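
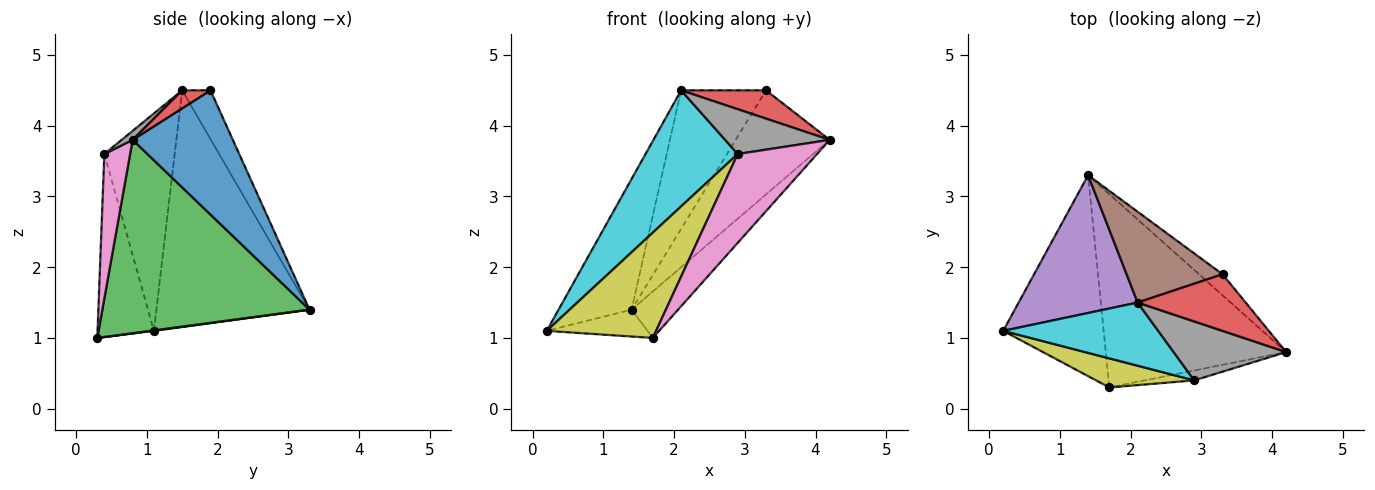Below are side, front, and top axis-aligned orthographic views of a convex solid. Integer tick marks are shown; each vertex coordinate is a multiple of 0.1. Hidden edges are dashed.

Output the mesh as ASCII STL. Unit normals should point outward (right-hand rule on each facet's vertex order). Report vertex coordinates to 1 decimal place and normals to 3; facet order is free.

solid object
 facet normal 0.722 0.678 -0.137
  outer loop
   vertex 3.3 1.9 4.5
   vertex 4.2 0.8 3.8
   vertex 1.4 3.3 1.4
  endloop
 endfacet
 facet normal 0.005 0.133 -0.991
  outer loop
   vertex 1.7 0.3 1.0
   vertex 0.2 1.1 1.1
   vertex 1.4 3.3 1.4
  endloop
 endfacet
 facet normal 0.722 0.162 -0.673
  outer loop
   vertex 1.7 0.3 1.0
   vertex 1.4 3.3 1.4
   vertex 4.2 0.8 3.8
  endloop
 endfacet
 facet normal 0.147 -0.442 0.885
  outer loop
   vertex 2.1 1.5 4.5
   vertex 4.2 0.8 3.8
   vertex 3.3 1.9 4.5
  endloop
 endfacet
 facet normal -0.822 0.392 0.413
  outer loop
   vertex 2.1 1.5 4.5
   vertex 1.4 3.3 1.4
   vertex 0.2 1.1 1.1
  endloop
 endfacet
 facet normal -0.268 0.805 0.528
  outer loop
   vertex 2.1 1.5 4.5
   vertex 3.3 1.9 4.5
   vertex 1.4 3.3 1.4
  endloop
 endfacet
 facet normal 0.307 -0.946 -0.105
  outer loop
   vertex 2.9 0.4 3.6
   vertex 1.7 0.3 1.0
   vertex 4.2 0.8 3.8
  endloop
 endfacet
 facet normal 0.064 -0.604 0.795
  outer loop
   vertex 2.9 0.4 3.6
   vertex 4.2 0.8 3.8
   vertex 2.1 1.5 4.5
  endloop
 endfacet
 facet normal -0.445 -0.863 0.238
  outer loop
   vertex 2.9 0.4 3.6
   vertex 0.2 1.1 1.1
   vertex 1.7 0.3 1.0
  endloop
 endfacet
 facet normal -0.557 -0.730 0.397
  outer loop
   vertex 2.9 0.4 3.6
   vertex 2.1 1.5 4.5
   vertex 0.2 1.1 1.1
  endloop
 endfacet
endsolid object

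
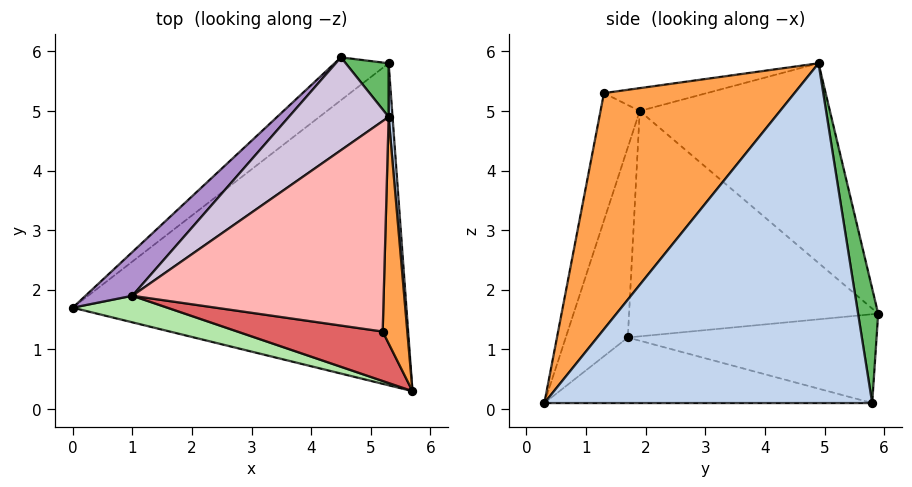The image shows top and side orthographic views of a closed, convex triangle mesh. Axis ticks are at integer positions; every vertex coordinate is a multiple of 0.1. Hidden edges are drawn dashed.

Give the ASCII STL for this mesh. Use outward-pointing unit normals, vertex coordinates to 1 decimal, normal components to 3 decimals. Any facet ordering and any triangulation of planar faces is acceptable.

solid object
 facet normal -0.193 -0.014 -0.981
  outer loop
   vertex 5.3 5.8 0.1
   vertex 5.7 0.3 0.1
   vertex 0.0 1.7 1.2
  endloop
 endfacet
 facet normal 0.997 0.073 0.011
  outer loop
   vertex 5.3 4.9 5.8
   vertex 5.7 0.3 0.1
   vertex 5.3 5.8 0.1
  endloop
 endfacet
 facet normal 0.994 -0.042 0.104
  outer loop
   vertex 5.2 1.3 5.3
   vertex 5.7 0.3 0.1
   vertex 5.3 4.9 5.8
  endloop
 endfacet
 facet normal -0.615 0.694 -0.374
  outer loop
   vertex 4.5 5.9 1.6
   vertex 5.3 5.8 0.1
   vertex 0.0 1.7 1.2
  endloop
 endfacet
 facet normal 0.384 0.912 0.144
  outer loop
   vertex 4.5 5.9 1.6
   vertex 5.3 4.9 5.8
   vertex 5.3 5.8 0.1
  endloop
 endfacet
 facet normal -0.217 -0.970 0.108
  outer loop
   vertex 1.0 1.9 5.0
   vertex 0.0 1.7 1.2
   vertex 5.7 0.3 0.1
  endloop
 endfacet
 facet normal -0.151 -0.973 0.173
  outer loop
   vertex 1.0 1.9 5.0
   vertex 5.7 0.3 0.1
   vertex 5.2 1.3 5.3
  endloop
 endfacet
 facet normal -0.090 -0.135 0.987
  outer loop
   vertex 1.0 1.9 5.0
   vertex 5.2 1.3 5.3
   vertex 5.3 4.9 5.8
  endloop
 endfacet
 facet normal -0.682 0.717 0.142
  outer loop
   vertex 1.0 1.9 5.0
   vertex 4.5 5.9 1.6
   vertex 0.0 1.7 1.2
  endloop
 endfacet
 facet normal -0.583 0.758 0.292
  outer loop
   vertex 1.0 1.9 5.0
   vertex 5.3 4.9 5.8
   vertex 4.5 5.9 1.6
  endloop
 endfacet
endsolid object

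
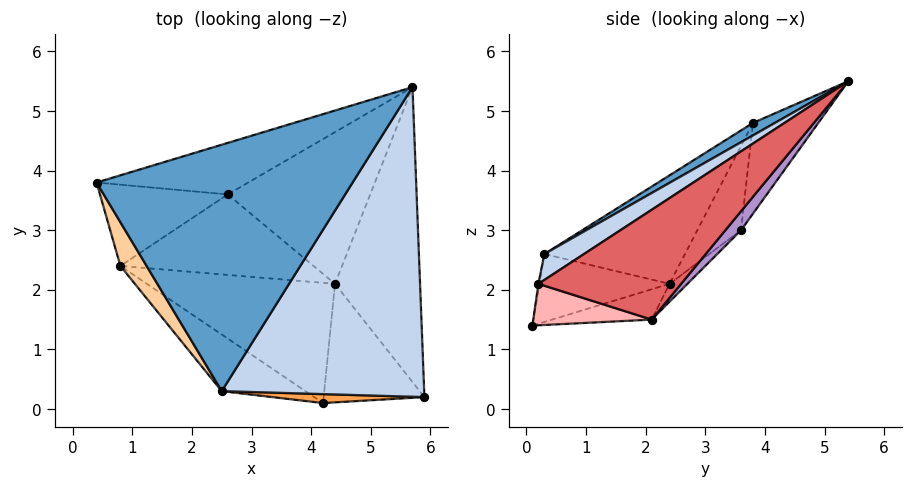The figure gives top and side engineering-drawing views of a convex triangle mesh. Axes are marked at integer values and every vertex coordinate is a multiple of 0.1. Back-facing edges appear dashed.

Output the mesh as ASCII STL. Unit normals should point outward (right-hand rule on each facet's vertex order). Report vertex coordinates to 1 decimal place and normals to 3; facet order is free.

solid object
 facet normal 0.042 -0.514 0.857
  outer loop
   vertex 2.5 0.3 2.6
   vertex 5.7 5.4 5.5
   vertex 0.4 3.8 4.8
  endloop
 endfacet
 facet normal 0.107 -0.541 0.834
  outer loop
   vertex 2.5 0.3 2.6
   vertex 5.9 0.2 2.1
   vertex 5.7 5.4 5.5
  endloop
 endfacet
 facet normal -0.006 -0.988 0.156
  outer loop
   vertex 2.5 0.3 2.6
   vertex 4.2 0.1 1.4
   vertex 5.9 0.2 2.1
  endloop
 endfacet
 facet normal -0.785 -0.590 0.190
  outer loop
   vertex 2.5 0.3 2.6
   vertex 0.4 3.8 4.8
   vertex 0.8 2.4 2.1
  endloop
 endfacet
 facet normal -0.517 -0.571 -0.638
  outer loop
   vertex 2.5 0.3 2.6
   vertex 0.8 2.4 2.1
   vertex 4.2 0.1 1.4
  endloop
 endfacet
 facet normal -0.159 0.065 -0.985
  outer loop
   vertex 4.4 2.1 1.5
   vertex 4.2 0.1 1.4
   vertex 0.8 2.4 2.1
  endloop
 endfacet
 facet normal 0.726 0.396 -0.562
  outer loop
   vertex 4.4 2.1 1.5
   vertex 5.7 5.4 5.5
   vertex 5.9 0.2 2.1
  endloop
 endfacet
 facet normal 0.380 0.008 -0.925
  outer loop
   vertex 4.4 2.1 1.5
   vertex 5.9 0.2 2.1
   vertex 4.2 0.1 1.4
  endloop
 endfacet
 facet normal 0.087 0.754 -0.651
  outer loop
   vertex 2.6 3.6 3.0
   vertex 5.7 5.4 5.5
   vertex 4.4 2.1 1.5
  endloop
 endfacet
 facet normal -0.069 0.663 -0.746
  outer loop
   vertex 2.6 3.6 3.0
   vertex 4.4 2.1 1.5
   vertex 0.8 2.4 2.1
  endloop
 endfacet
 facet normal -0.223 0.901 -0.372
  outer loop
   vertex 2.6 3.6 3.0
   vertex 0.4 3.8 4.8
   vertex 5.7 5.4 5.5
  endloop
 endfacet
 facet normal -0.312 0.824 -0.473
  outer loop
   vertex 2.6 3.6 3.0
   vertex 0.8 2.4 2.1
   vertex 0.4 3.8 4.8
  endloop
 endfacet
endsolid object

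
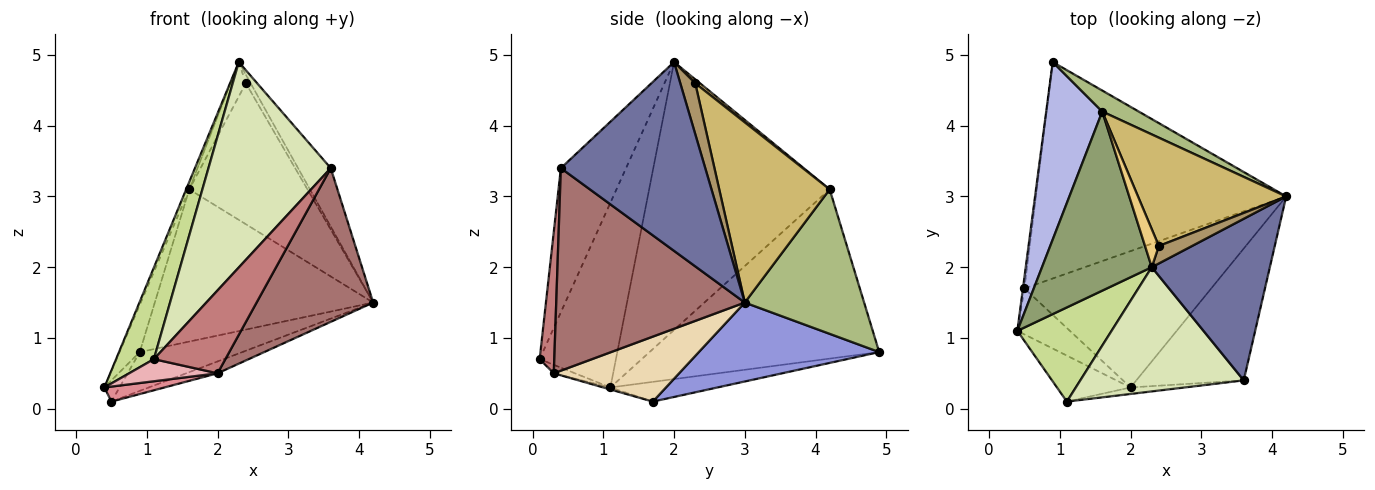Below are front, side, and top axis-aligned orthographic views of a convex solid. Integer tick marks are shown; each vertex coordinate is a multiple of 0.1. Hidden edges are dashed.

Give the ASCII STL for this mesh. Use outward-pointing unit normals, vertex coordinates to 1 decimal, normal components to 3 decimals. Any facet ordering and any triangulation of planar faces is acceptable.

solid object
 facet normal 0.833 0.188 0.521
  outer loop
   vertex 3.6 0.4 3.4
   vertex 4.2 3.0 1.5
   vertex 2.3 2.0 4.9
  endloop
 endfacet
 facet normal -0.987 0.140 -0.075
  outer loop
   vertex 0.5 1.7 0.1
   vertex 0.4 1.1 0.3
   vertex 0.9 4.9 0.8
  endloop
 endfacet
 facet normal 0.296 0.169 -0.940
  outer loop
   vertex 0.5 1.7 0.1
   vertex 0.9 4.9 0.8
   vertex 4.2 3.0 1.5
  endloop
 endfacet
 facet normal -0.946 0.083 0.313
  outer loop
   vertex 1.6 4.2 3.1
   vertex 0.9 4.9 0.8
   vertex 0.4 1.1 0.3
  endloop
 endfacet
 facet normal -0.925 0.016 0.379
  outer loop
   vertex 1.6 4.2 3.1
   vertex 0.4 1.1 0.3
   vertex 2.3 2.0 4.9
  endloop
 endfacet
 facet normal 0.476 0.871 0.120
  outer loop
   vertex 1.6 4.2 3.1
   vertex 4.2 3.0 1.5
   vertex 0.9 4.9 0.8
  endloop
 endfacet
 facet normal -0.815 -0.404 0.416
  outer loop
   vertex 1.1 0.1 0.7
   vertex 2.3 2.0 4.9
   vertex 0.4 1.1 0.3
  endloop
 endfacet
 facet normal -0.415 -0.779 0.471
  outer loop
   vertex 1.1 0.1 0.7
   vertex 3.6 0.4 3.4
   vertex 2.3 2.0 4.9
  endloop
 endfacet
 facet normal 0.809 0.258 0.528
  outer loop
   vertex 2.4 2.3 4.6
   vertex 2.3 2.0 4.9
   vertex 4.2 3.0 1.5
  endloop
 endfacet
 facet normal 0.595 0.637 0.490
  outer loop
   vertex 2.4 2.3 4.6
   vertex 4.2 3.0 1.5
   vertex 1.6 4.2 3.1
  endloop
 endfacet
 facet normal 0.202 0.658 0.725
  outer loop
   vertex 2.4 2.3 4.6
   vertex 1.6 4.2 3.1
   vertex 2.3 2.0 4.9
  endloop
 endfacet
 facet normal 0.327 0.082 -0.941
  outer loop
   vertex 2.0 0.3 0.5
   vertex 0.5 1.7 0.1
   vertex 4.2 3.0 1.5
  endloop
 endfacet
 facet normal 0.775 -0.479 -0.411
  outer loop
   vertex 2.0 0.3 0.5
   vertex 4.2 3.0 1.5
   vertex 3.6 0.4 3.4
  endloop
 endfacet
 facet normal 0.200 -0.977 -0.077
  outer loop
   vertex 2.0 0.3 0.5
   vertex 3.6 0.4 3.4
   vertex 1.1 0.1 0.7
  endloop
 endfacet
 facet normal -0.037 -0.311 -0.950
  outer loop
   vertex 2.0 0.3 0.5
   vertex 0.4 1.1 0.3
   vertex 0.5 1.7 0.1
  endloop
 endfacet
 facet normal -0.103 -0.431 -0.896
  outer loop
   vertex 2.0 0.3 0.5
   vertex 1.1 0.1 0.7
   vertex 0.4 1.1 0.3
  endloop
 endfacet
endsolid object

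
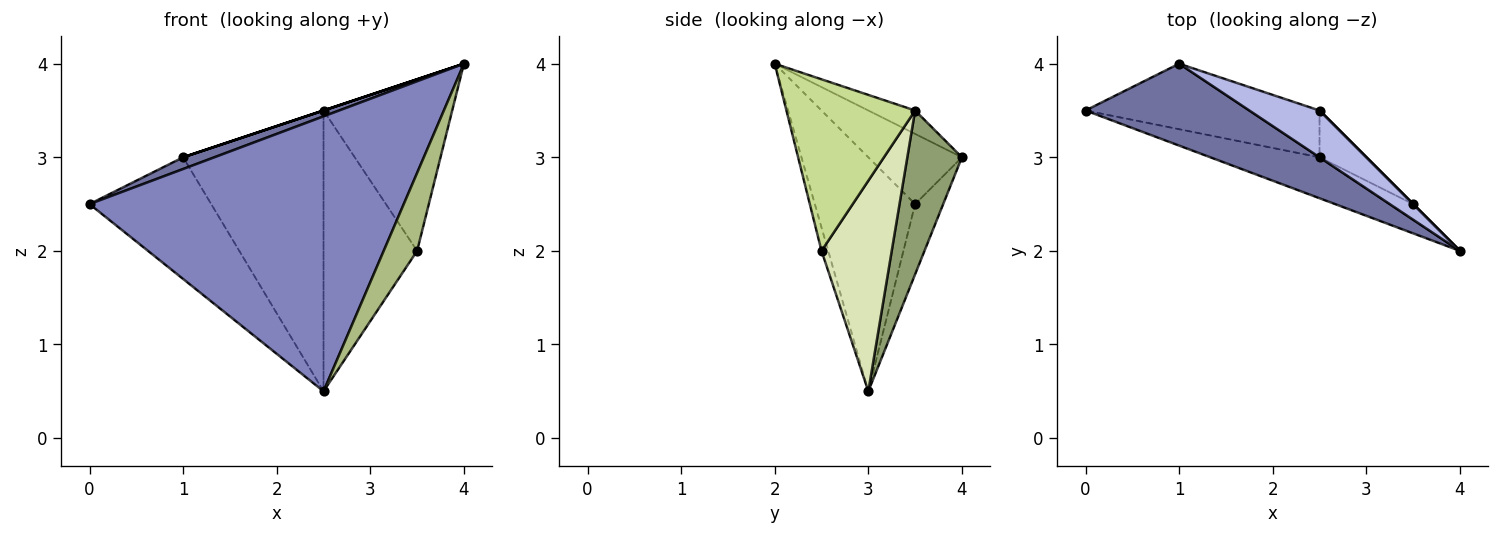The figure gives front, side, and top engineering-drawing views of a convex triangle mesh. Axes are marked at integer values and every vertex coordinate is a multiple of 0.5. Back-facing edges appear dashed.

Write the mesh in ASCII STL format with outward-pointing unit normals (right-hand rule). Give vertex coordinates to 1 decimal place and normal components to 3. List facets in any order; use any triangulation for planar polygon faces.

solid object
 facet normal -0.391 -0.130 0.911
  outer loop
   vertex 1.0 4.0 3.0
   vertex 0.0 3.5 2.5
   vertex 4.0 2.0 4.0
  endloop
 endfacet
 facet normal -0.301 -0.943 -0.140
  outer loop
   vertex 2.5 3.0 0.5
   vertex 4.0 2.0 4.0
   vertex 0.0 3.5 2.5
  endloop
 endfacet
 facet normal -0.199 0.863 -0.465
  outer loop
   vertex 2.5 3.0 0.5
   vertex 0.0 3.5 2.5
   vertex 1.0 4.0 3.0
  endloop
 endfacet
 facet normal -0.316 0.000 0.949
  outer loop
   vertex 2.5 3.5 3.5
   vertex 1.0 4.0 3.0
   vertex 4.0 2.0 4.0
  endloop
 endfacet
 facet normal 0.358 0.921 -0.153
  outer loop
   vertex 2.5 3.5 3.5
   vertex 2.5 3.0 0.5
   vertex 1.0 4.0 3.0
  endloop
 endfacet
 facet normal -0.192 -0.962 -0.192
  outer loop
   vertex 3.5 2.5 2.0
   vertex 4.0 2.0 4.0
   vertex 2.5 3.0 0.5
  endloop
 endfacet
 facet normal 0.707 0.707 0.000
  outer loop
   vertex 3.5 2.5 2.0
   vertex 2.5 3.5 3.5
   vertex 4.0 2.0 4.0
  endloop
 endfacet
 facet normal 0.595 0.793 -0.132
  outer loop
   vertex 3.5 2.5 2.0
   vertex 2.5 3.0 0.5
   vertex 2.5 3.5 3.5
  endloop
 endfacet
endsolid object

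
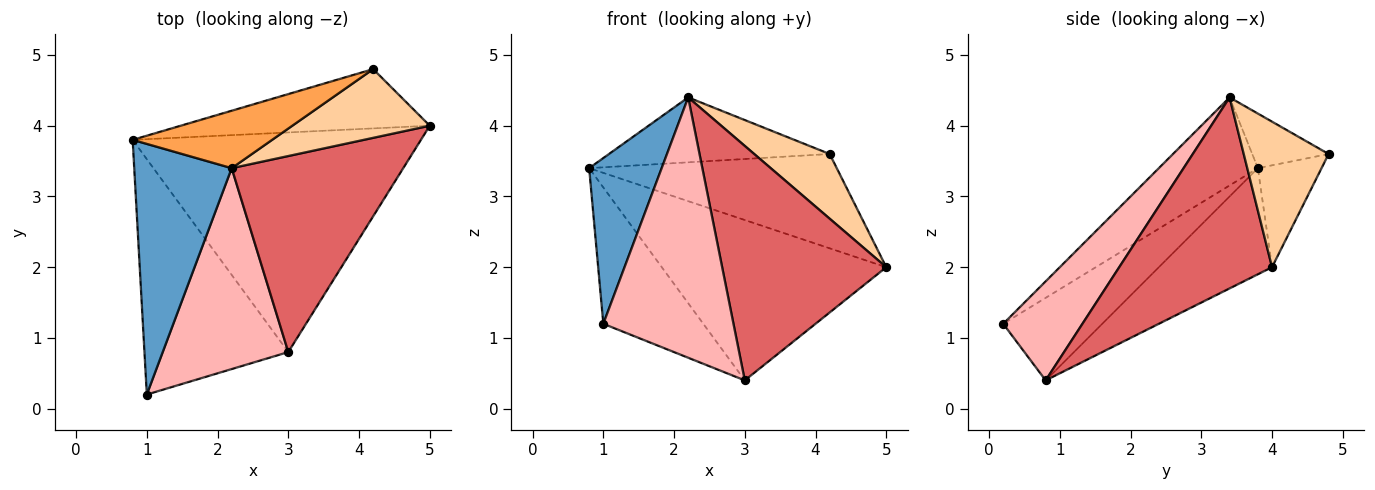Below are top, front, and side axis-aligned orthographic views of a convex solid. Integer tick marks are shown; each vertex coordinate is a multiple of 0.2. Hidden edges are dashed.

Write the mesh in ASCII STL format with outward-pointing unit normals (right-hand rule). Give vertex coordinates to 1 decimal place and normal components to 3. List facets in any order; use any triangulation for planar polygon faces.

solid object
 facet normal -0.602 -0.441 0.666
  outer loop
   vertex 2.2 3.4 4.4
   vertex 0.8 3.8 3.4
   vertex 1.0 0.2 1.2
  endloop
 endfacet
 facet normal -0.213 0.827 -0.520
  outer loop
   vertex 4.2 4.8 3.6
   vertex 5.0 4.0 2.0
   vertex 0.8 3.8 3.4
  endloop
 endfacet
 facet normal -0.251 0.725 0.641
  outer loop
   vertex 4.2 4.8 3.6
   vertex 0.8 3.8 3.4
   vertex 2.2 3.4 4.4
  endloop
 endfacet
 facet normal 0.611 -0.543 0.577
  outer loop
   vertex 4.2 4.8 3.6
   vertex 2.2 3.4 4.4
   vertex 5.0 4.0 2.0
  endloop
 endfacet
 facet normal -0.285 0.565 -0.774
  outer loop
   vertex 3.0 0.8 0.4
   vertex 0.8 3.8 3.4
   vertex 5.0 4.0 2.0
  endloop
 endfacet
 facet normal -0.445 0.449 -0.775
  outer loop
   vertex 3.0 0.8 0.4
   vertex 1.0 0.2 1.2
   vertex 0.8 3.8 3.4
  endloop
 endfacet
 facet normal 0.581 -0.624 0.522
  outer loop
   vertex 3.0 0.8 0.4
   vertex 5.0 4.0 2.0
   vertex 2.2 3.4 4.4
  endloop
 endfacet
 facet normal 0.434 -0.713 0.550
  outer loop
   vertex 3.0 0.8 0.4
   vertex 2.2 3.4 4.4
   vertex 1.0 0.2 1.2
  endloop
 endfacet
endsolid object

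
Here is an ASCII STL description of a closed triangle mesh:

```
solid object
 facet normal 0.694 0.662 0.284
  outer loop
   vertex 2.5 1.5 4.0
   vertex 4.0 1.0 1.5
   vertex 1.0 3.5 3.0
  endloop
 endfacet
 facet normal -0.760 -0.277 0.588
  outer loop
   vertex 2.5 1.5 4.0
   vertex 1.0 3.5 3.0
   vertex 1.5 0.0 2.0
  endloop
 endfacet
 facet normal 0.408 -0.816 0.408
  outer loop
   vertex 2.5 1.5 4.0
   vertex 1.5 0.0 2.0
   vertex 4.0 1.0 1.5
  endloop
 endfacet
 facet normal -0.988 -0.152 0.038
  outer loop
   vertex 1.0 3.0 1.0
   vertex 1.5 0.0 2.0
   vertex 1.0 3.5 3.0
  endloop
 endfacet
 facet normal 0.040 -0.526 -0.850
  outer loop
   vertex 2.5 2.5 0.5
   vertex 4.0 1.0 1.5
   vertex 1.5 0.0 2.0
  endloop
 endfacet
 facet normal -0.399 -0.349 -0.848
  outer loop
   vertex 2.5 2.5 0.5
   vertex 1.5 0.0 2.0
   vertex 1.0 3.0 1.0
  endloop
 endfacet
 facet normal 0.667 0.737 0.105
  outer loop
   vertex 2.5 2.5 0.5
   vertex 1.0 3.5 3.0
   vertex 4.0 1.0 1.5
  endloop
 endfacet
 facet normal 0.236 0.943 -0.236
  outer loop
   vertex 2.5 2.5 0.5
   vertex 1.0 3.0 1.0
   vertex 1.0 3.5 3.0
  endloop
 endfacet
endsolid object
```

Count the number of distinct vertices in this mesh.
6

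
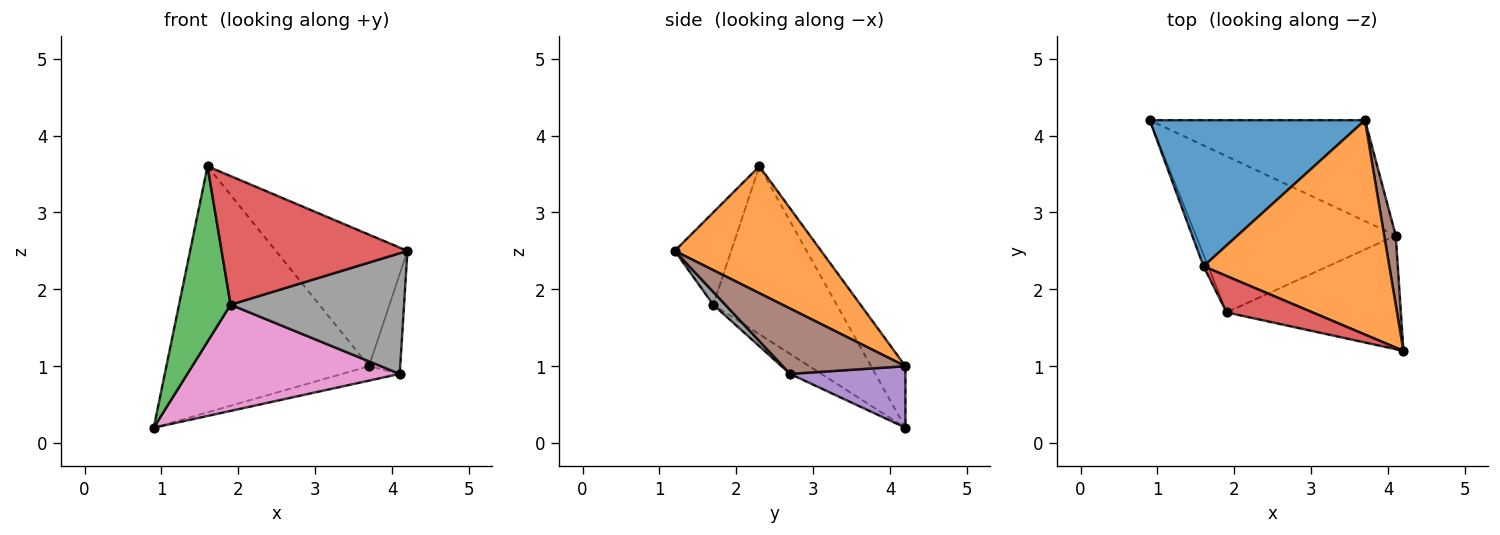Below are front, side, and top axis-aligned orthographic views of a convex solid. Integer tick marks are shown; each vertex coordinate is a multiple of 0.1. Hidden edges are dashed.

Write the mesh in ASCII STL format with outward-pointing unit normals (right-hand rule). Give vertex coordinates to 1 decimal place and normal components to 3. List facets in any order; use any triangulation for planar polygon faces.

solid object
 facet normal -0.144 0.851 0.505
  outer loop
   vertex 1.6 2.3 3.6
   vertex 3.7 4.2 1.0
   vertex 0.9 4.2 0.2
  endloop
 endfacet
 facet normal 0.503 0.452 0.737
  outer loop
   vertex 1.6 2.3 3.6
   vertex 4.2 1.2 2.5
   vertex 3.7 4.2 1.0
  endloop
 endfacet
 facet normal -0.922 -0.385 -0.025
  outer loop
   vertex 1.9 1.7 1.8
   vertex 1.6 2.3 3.6
   vertex 0.9 4.2 0.2
  endloop
 endfacet
 facet normal -0.280 -0.924 0.261
  outer loop
   vertex 1.9 1.7 1.8
   vertex 4.2 1.2 2.5
   vertex 1.6 2.3 3.6
  endloop
 endfacet
 facet normal 0.272 0.136 -0.953
  outer loop
   vertex 4.1 2.7 0.9
   vertex 0.9 4.2 0.2
   vertex 3.7 4.2 1.0
  endloop
 endfacet
 facet normal 0.955 0.243 0.169
  outer loop
   vertex 4.1 2.7 0.9
   vertex 3.7 4.2 1.0
   vertex 4.2 1.2 2.5
  endloop
 endfacet
 facet normal -0.082 -0.560 -0.824
  outer loop
   vertex 4.1 2.7 0.9
   vertex 1.9 1.7 1.8
   vertex 0.9 4.2 0.2
  endloop
 endfacet
 facet normal 0.050 -0.727 -0.685
  outer loop
   vertex 4.1 2.7 0.9
   vertex 4.2 1.2 2.5
   vertex 1.9 1.7 1.8
  endloop
 endfacet
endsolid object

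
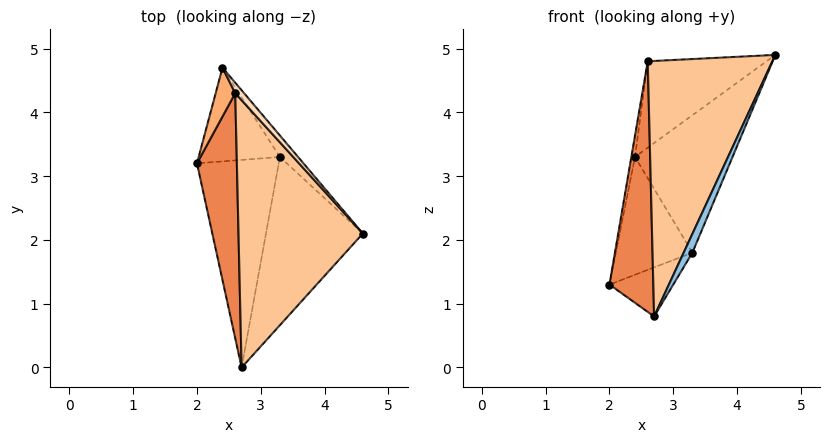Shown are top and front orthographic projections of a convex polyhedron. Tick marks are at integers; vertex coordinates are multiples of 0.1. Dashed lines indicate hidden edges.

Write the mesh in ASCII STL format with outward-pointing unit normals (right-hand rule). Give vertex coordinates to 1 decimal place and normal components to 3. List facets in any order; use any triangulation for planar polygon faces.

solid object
 facet normal 0.336 0.217 -0.917
  outer loop
   vertex 3.3 3.3 1.8
   vertex 2.7 0.0 0.8
   vertex 2.0 3.2 1.3
  endloop
 endfacet
 facet normal 0.915 -0.045 -0.401
  outer loop
   vertex 3.3 3.3 1.8
   vertex 4.6 2.1 4.9
   vertex 2.7 0.0 0.8
  endloop
 endfacet
 facet normal 0.176 0.770 -0.613
  outer loop
   vertex 3.3 3.3 1.8
   vertex 2.0 3.2 1.3
   vertex 2.4 4.7 3.3
  endloop
 endfacet
 facet normal 0.788 0.608 -0.095
  outer loop
   vertex 3.3 3.3 1.8
   vertex 2.4 4.7 3.3
   vertex 4.6 2.1 4.9
  endloop
 endfacet
 facet normal -0.941 -0.243 0.238
  outer loop
   vertex 2.6 4.3 4.8
   vertex 2.0 3.2 1.3
   vertex 2.7 0.0 0.8
  endloop
 endfacet
 facet normal -0.987 0.065 0.149
  outer loop
   vertex 2.6 4.3 4.8
   vertex 2.4 4.7 3.3
   vertex 2.0 3.2 1.3
  endloop
 endfacet
 facet normal -0.623 -0.541 0.566
  outer loop
   vertex 2.6 4.3 4.8
   vertex 2.7 0.0 0.8
   vertex 4.6 2.1 4.9
  endloop
 endfacet
 facet normal 0.736 0.672 0.081
  outer loop
   vertex 2.6 4.3 4.8
   vertex 4.6 2.1 4.9
   vertex 2.4 4.7 3.3
  endloop
 endfacet
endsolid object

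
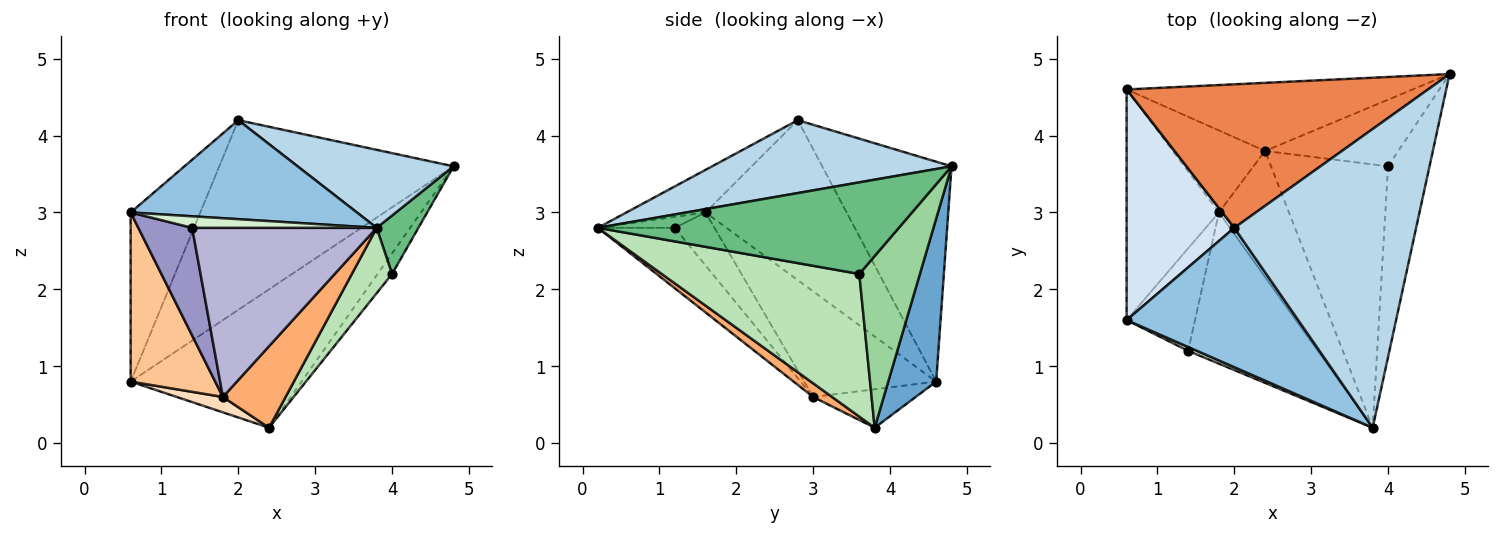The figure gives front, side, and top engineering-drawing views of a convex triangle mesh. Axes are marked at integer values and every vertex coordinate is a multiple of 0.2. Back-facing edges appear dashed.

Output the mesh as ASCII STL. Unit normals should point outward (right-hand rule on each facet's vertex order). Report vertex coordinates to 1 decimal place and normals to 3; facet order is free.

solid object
 facet normal 0.244 0.870 -0.428
  outer loop
   vertex 0.6 4.6 0.8
   vertex 4.8 4.8 3.6
   vertex 2.4 3.8 0.2
  endloop
 endfacet
 facet normal -0.198 -0.568 0.799
  outer loop
   vertex 2.0 2.8 4.2
   vertex 0.6 1.6 3.0
   vertex 3.8 0.2 2.8
  endloop
 endfacet
 facet normal 0.362 -0.235 0.902
  outer loop
   vertex 2.0 2.8 4.2
   vertex 3.8 0.2 2.8
   vertex 4.8 4.8 3.6
  endloop
 endfacet
 facet normal -0.768 0.379 0.517
  outer loop
   vertex 2.0 2.8 4.2
   vertex 0.6 4.6 0.8
   vertex 0.6 1.6 3.0
  endloop
 endfacet
 facet normal -0.403 0.730 0.552
  outer loop
   vertex 2.0 2.8 4.2
   vertex 4.8 4.8 3.6
   vertex 0.6 4.6 0.8
  endloop
 endfacet
 facet normal 0.162 -0.536 -0.829
  outer loop
   vertex 1.8 3.0 0.6
   vertex 2.4 3.8 0.2
   vertex 3.8 0.2 2.8
  endloop
 endfacet
 facet normal -0.678 -0.435 -0.593
  outer loop
   vertex 1.8 3.0 0.6
   vertex 0.6 1.6 3.0
   vertex 0.6 4.6 0.8
  endloop
 endfacet
 facet normal -0.379 -0.171 -0.910
  outer loop
   vertex 1.8 3.0 0.6
   vertex 0.6 4.6 0.8
   vertex 2.4 3.8 0.2
  endloop
 endfacet
 facet normal 0.904 -0.125 -0.409
  outer loop
   vertex 4.0 3.6 2.2
   vertex 4.8 4.8 3.6
   vertex 3.8 0.2 2.8
  endloop
 endfacet
 facet normal 0.776 0.185 -0.602
  outer loop
   vertex 4.0 3.6 2.2
   vertex 2.4 3.8 0.2
   vertex 4.8 4.8 3.6
  endloop
 endfacet
 facet normal 0.764 -0.155 -0.627
  outer loop
   vertex 4.0 3.6 2.2
   vertex 3.8 0.2 2.8
   vertex 2.4 3.8 0.2
  endloop
 endfacet
 facet normal -0.368 -0.882 0.294
  outer loop
   vertex 1.4 1.2 2.8
   vertex 3.8 0.2 2.8
   vertex 0.6 1.6 3.0
  endloop
 endfacet
 facet normal -0.471 -0.639 -0.608
  outer loop
   vertex 1.4 1.2 2.8
   vertex 0.6 1.6 3.0
   vertex 1.8 3.0 0.6
  endloop
 endfacet
 facet normal -0.297 -0.712 -0.636
  outer loop
   vertex 1.4 1.2 2.8
   vertex 1.8 3.0 0.6
   vertex 3.8 0.2 2.8
  endloop
 endfacet
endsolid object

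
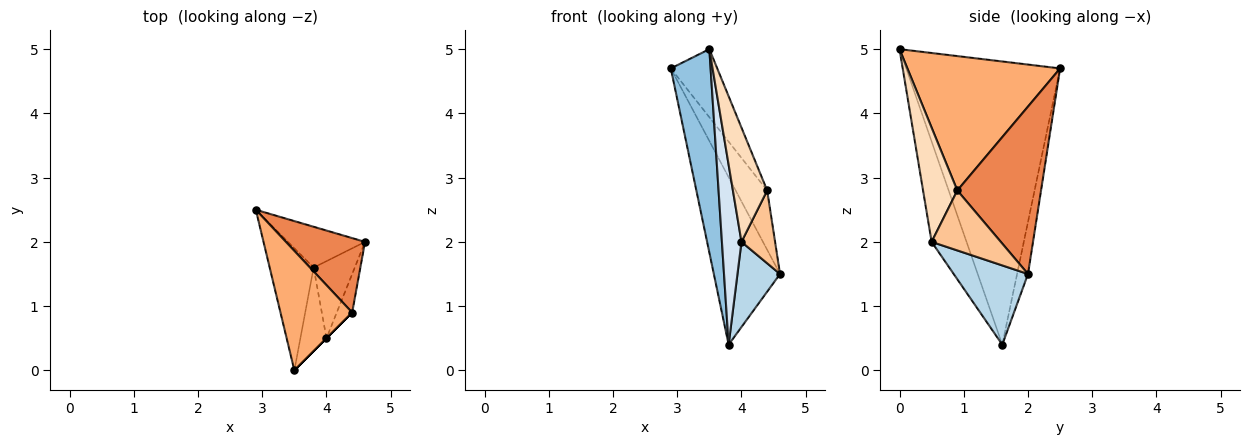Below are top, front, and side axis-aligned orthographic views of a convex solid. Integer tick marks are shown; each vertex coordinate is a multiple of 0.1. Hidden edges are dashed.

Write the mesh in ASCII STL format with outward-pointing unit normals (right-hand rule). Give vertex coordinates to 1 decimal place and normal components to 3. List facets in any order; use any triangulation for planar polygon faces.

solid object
 facet normal -0.158 0.959 -0.234
  outer loop
   vertex 3.8 1.6 0.4
   vertex 2.9 2.5 4.7
   vertex 4.6 2.0 1.5
  endloop
 endfacet
 facet normal -0.957 -0.248 -0.149
  outer loop
   vertex 3.8 1.6 0.4
   vertex 3.5 0.0 5.0
   vertex 2.9 2.5 4.7
  endloop
 endfacet
 facet normal 0.791 -0.453 -0.411
  outer loop
   vertex 4.0 0.5 2.0
   vertex 3.8 1.6 0.4
   vertex 4.6 2.0 1.5
  endloop
 endfacet
 facet normal -0.851 -0.476 -0.221
  outer loop
   vertex 4.0 0.5 2.0
   vertex 3.5 0.0 5.0
   vertex 3.8 1.6 0.4
  endloop
 endfacet
 facet normal 0.856 0.322 0.404
  outer loop
   vertex 4.4 0.9 2.8
   vertex 4.6 2.0 1.5
   vertex 2.9 2.5 4.7
  endloop
 endfacet
 facet normal 0.852 0.259 0.455
  outer loop
   vertex 4.4 0.9 2.8
   vertex 2.9 2.5 4.7
   vertex 3.5 0.0 5.0
  endloop
 endfacet
 facet normal 0.876 -0.426 -0.225
  outer loop
   vertex 4.4 0.9 2.8
   vertex 4.0 0.5 2.0
   vertex 4.6 2.0 1.5
  endloop
 endfacet
 facet normal 0.707 -0.707 0.000
  outer loop
   vertex 4.4 0.9 2.8
   vertex 3.5 0.0 5.0
   vertex 4.0 0.5 2.0
  endloop
 endfacet
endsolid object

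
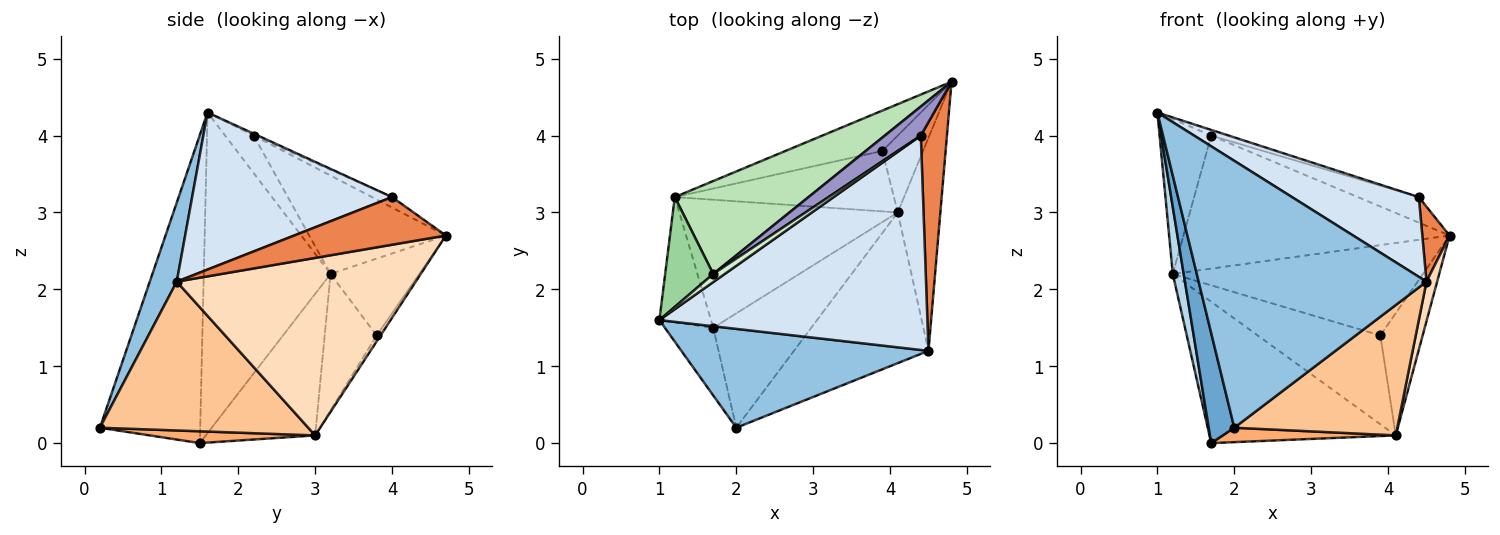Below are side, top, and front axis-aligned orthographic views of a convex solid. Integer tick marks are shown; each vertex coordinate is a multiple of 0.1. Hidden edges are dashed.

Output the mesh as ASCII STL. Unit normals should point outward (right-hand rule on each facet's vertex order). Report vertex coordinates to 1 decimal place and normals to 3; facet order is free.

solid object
 facet normal -0.958 -0.244 -0.150
  outer loop
   vertex 1.7 1.5 0.0
   vertex 2.0 0.2 0.2
   vertex 1.0 1.6 4.3
  endloop
 endfacet
 facet normal 0.110 -0.932 0.345
  outer loop
   vertex 4.5 1.2 2.1
   vertex 1.0 1.6 4.3
   vertex 2.0 0.2 0.2
  endloop
 endfacet
 facet normal -0.984 -0.085 -0.158
  outer loop
   vertex 1.2 3.2 2.2
   vertex 1.7 1.5 0.0
   vertex 1.0 1.6 4.3
  endloop
 endfacet
 facet normal 0.481 -0.306 0.821
  outer loop
   vertex 4.4 4.0 3.2
   vertex 1.0 1.6 4.3
   vertex 4.5 1.2 2.1
  endloop
 endfacet
 facet normal 0.866 -0.156 0.475
  outer loop
   vertex 4.4 4.0 3.2
   vertex 4.5 1.2 2.1
   vertex 4.8 4.7 2.7
  endloop
 endfacet
 facet normal 0.119 -0.124 -0.985
  outer loop
   vertex 4.1 3.0 0.1
   vertex 2.0 0.2 0.2
   vertex 1.7 1.5 0.0
  endloop
 endfacet
 facet normal 0.642 -0.502 -0.580
  outer loop
   vertex 4.1 3.0 0.1
   vertex 4.5 1.2 2.1
   vertex 2.0 0.2 0.2
  endloop
 endfacet
 facet normal 0.971 -0.043 -0.233
  outer loop
   vertex 4.1 3.0 0.1
   vertex 4.8 4.7 2.7
   vertex 4.5 1.2 2.1
  endloop
 endfacet
 facet normal -0.399 0.679 -0.616
  outer loop
   vertex 4.1 3.0 0.1
   vertex 1.7 1.5 0.0
   vertex 1.2 3.2 2.2
  endloop
 endfacet
 facet normal -0.411 0.743 0.527
  outer loop
   vertex 1.7 2.2 4.0
   vertex 1.2 3.2 2.2
   vertex 1.0 1.6 4.3
  endloop
 endfacet
 facet normal -0.388 0.756 0.528
  outer loop
   vertex 1.7 2.2 4.0
   vertex 4.8 4.7 2.7
   vertex 1.2 3.2 2.2
  endloop
 endfacet
 facet normal -0.136 0.565 0.814
  outer loop
   vertex 1.7 2.2 4.0
   vertex 1.0 1.6 4.3
   vertex 4.4 4.0 3.2
  endloop
 endfacet
 facet normal -0.213 0.646 0.733
  outer loop
   vertex 1.7 2.2 4.0
   vertex 4.4 4.0 3.2
   vertex 4.8 4.7 2.7
  endloop
 endfacet
 facet normal -0.308 0.869 -0.388
  outer loop
   vertex 3.9 3.8 1.4
   vertex 1.2 3.2 2.2
   vertex 4.8 4.7 2.7
  endloop
 endfacet
 facet normal -0.077 0.844 -0.531
  outer loop
   vertex 3.9 3.8 1.4
   vertex 4.8 4.7 2.7
   vertex 4.1 3.0 0.1
  endloop
 endfacet
 facet normal -0.331 0.780 -0.531
  outer loop
   vertex 3.9 3.8 1.4
   vertex 4.1 3.0 0.1
   vertex 1.2 3.2 2.2
  endloop
 endfacet
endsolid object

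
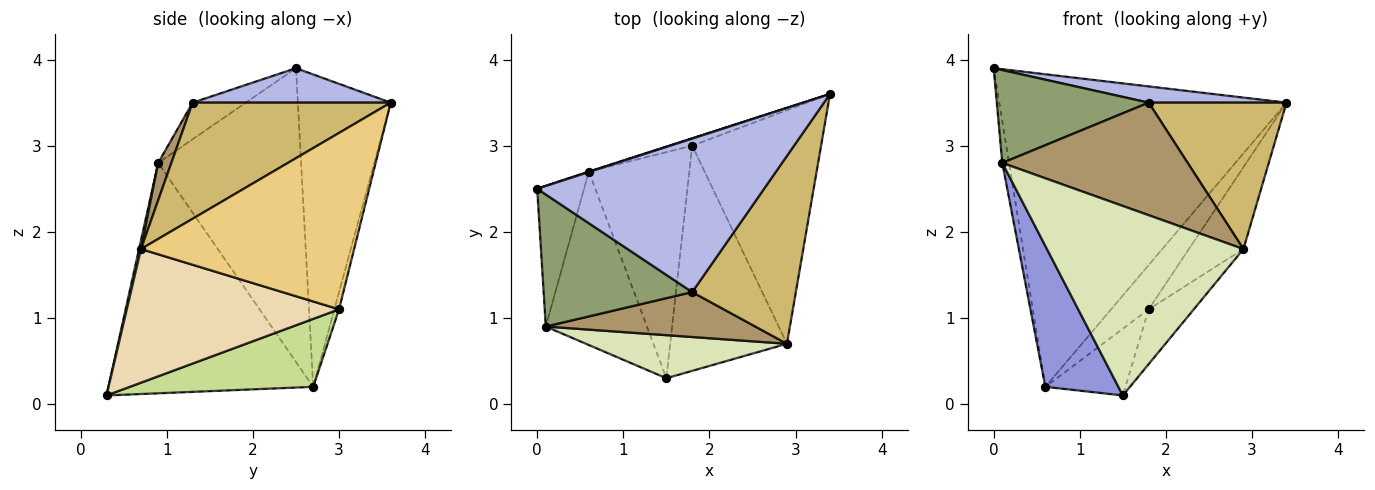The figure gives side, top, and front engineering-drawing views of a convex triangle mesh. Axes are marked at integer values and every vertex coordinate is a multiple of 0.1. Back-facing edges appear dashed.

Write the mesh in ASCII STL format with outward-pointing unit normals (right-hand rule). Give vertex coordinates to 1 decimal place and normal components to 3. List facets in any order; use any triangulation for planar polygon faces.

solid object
 facet normal -0.308 0.951 0.002
  outer loop
   vertex 0.6 2.7 0.2
   vertex 0.0 2.5 3.9
   vertex 3.4 3.6 3.5
  endloop
 endfacet
 facet normal -0.986 0.047 -0.157
  outer loop
   vertex 0.6 2.7 0.2
   vertex 0.1 0.9 2.8
   vertex 0.0 2.5 3.9
  endloop
 endfacet
 facet normal -0.870 -0.310 -0.382
  outer loop
   vertex 0.6 2.7 0.2
   vertex 1.5 0.3 0.1
   vertex 0.1 0.9 2.8
  endloop
 endfacet
 facet normal 0.149 -0.104 0.983
  outer loop
   vertex 1.8 1.3 3.5
   vertex 3.4 3.6 3.5
   vertex 0.0 2.5 3.9
  endloop
 endfacet
 facet normal -0.198 -0.564 0.802
  outer loop
   vertex 1.8 1.3 3.5
   vertex 0.0 2.5 3.9
   vertex 0.1 0.9 2.8
  endloop
 endfacet
 facet normal -0.122 0.979 -0.163
  outer loop
   vertex 1.8 3.0 1.1
   vertex 0.6 2.7 0.2
   vertex 3.4 3.6 3.5
  endloop
 endfacet
 facet normal 0.544 0.238 -0.805
  outer loop
   vertex 1.8 3.0 1.1
   vertex 1.5 0.3 0.1
   vertex 0.6 2.7 0.2
  endloop
 endfacet
 facet normal 0.009 -0.975 0.222
  outer loop
   vertex 2.9 0.7 1.8
   vertex 0.1 0.9 2.8
   vertex 1.5 0.3 0.1
  endloop
 endfacet
 facet normal 0.066 -0.927 0.370
  outer loop
   vertex 2.9 0.7 1.8
   vertex 1.8 1.3 3.5
   vertex 0.1 0.9 2.8
  endloop
 endfacet
 facet normal 0.662 -0.461 0.591
  outer loop
   vertex 2.9 0.7 1.8
   vertex 3.4 3.6 3.5
   vertex 1.8 1.3 3.5
  endloop
 endfacet
 facet normal 0.791 0.202 -0.578
  outer loop
   vertex 2.9 0.7 1.8
   vertex 1.8 3.0 1.1
   vertex 3.4 3.6 3.5
  endloop
 endfacet
 facet normal 0.744 0.158 -0.650
  outer loop
   vertex 2.9 0.7 1.8
   vertex 1.5 0.3 0.1
   vertex 1.8 3.0 1.1
  endloop
 endfacet
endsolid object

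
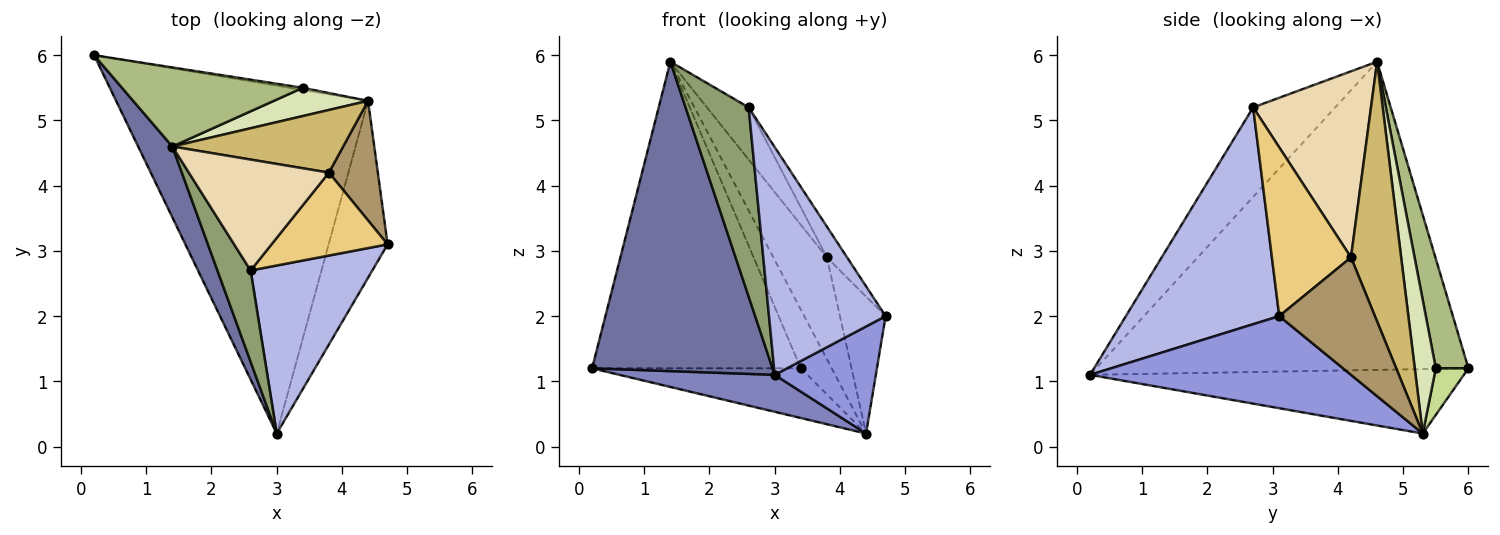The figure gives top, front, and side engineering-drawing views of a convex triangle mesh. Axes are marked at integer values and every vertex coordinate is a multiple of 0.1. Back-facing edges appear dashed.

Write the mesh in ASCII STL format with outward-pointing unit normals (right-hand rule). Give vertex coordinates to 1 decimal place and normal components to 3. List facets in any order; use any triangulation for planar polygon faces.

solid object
 facet normal -0.895 -0.434 0.099
  outer loop
   vertex 1.4 4.6 5.9
   vertex 0.2 6.0 1.2
   vertex 3.0 0.2 1.1
  endloop
 endfacet
 facet normal -0.247 -0.102 -0.964
  outer loop
   vertex 4.4 5.3 0.2
   vertex 3.0 0.2 1.1
   vertex 0.2 6.0 1.2
  endloop
 endfacet
 facet normal 0.801 -0.310 -0.513
  outer loop
   vertex 4.4 5.3 0.2
   vertex 4.7 3.1 2.0
   vertex 3.0 0.2 1.1
  endloop
 endfacet
 facet normal 0.727 -0.553 0.408
  outer loop
   vertex 2.6 2.7 5.2
   vertex 3.0 0.2 1.1
   vertex 4.7 3.1 2.0
  endloop
 endfacet
 facet normal -0.761 -0.584 0.282
  outer loop
   vertex 2.6 2.7 5.2
   vertex 1.4 4.6 5.9
   vertex 3.0 0.2 1.1
  endloop
 endfacet
 facet normal 0.150 0.957 0.247
  outer loop
   vertex 3.4 5.5 1.2
   vertex 0.2 6.0 1.2
   vertex 1.4 4.6 5.9
  endloop
 endfacet
 facet normal 0.154 0.987 -0.043
  outer loop
   vertex 3.4 5.5 1.2
   vertex 4.4 5.3 0.2
   vertex 0.2 6.0 1.2
  endloop
 endfacet
 facet normal 0.523 0.768 0.370
  outer loop
   vertex 3.4 5.5 1.2
   vertex 1.4 4.6 5.9
   vertex 4.4 5.3 0.2
  endloop
 endfacet
 facet normal 0.845 0.403 0.352
  outer loop
   vertex 3.8 4.2 2.9
   vertex 4.7 3.1 2.0
   vertex 4.4 5.3 0.2
  endloop
 endfacet
 facet normal 0.623 0.666 0.410
  outer loop
   vertex 3.8 4.2 2.9
   vertex 4.4 5.3 0.2
   vertex 1.4 4.6 5.9
  endloop
 endfacet
 facet normal 0.806 0.206 0.555
  outer loop
   vertex 3.8 4.2 2.9
   vertex 2.6 2.7 5.2
   vertex 4.7 3.1 2.0
  endloop
 endfacet
 facet normal 0.769 0.272 0.579
  outer loop
   vertex 3.8 4.2 2.9
   vertex 1.4 4.6 5.9
   vertex 2.6 2.7 5.2
  endloop
 endfacet
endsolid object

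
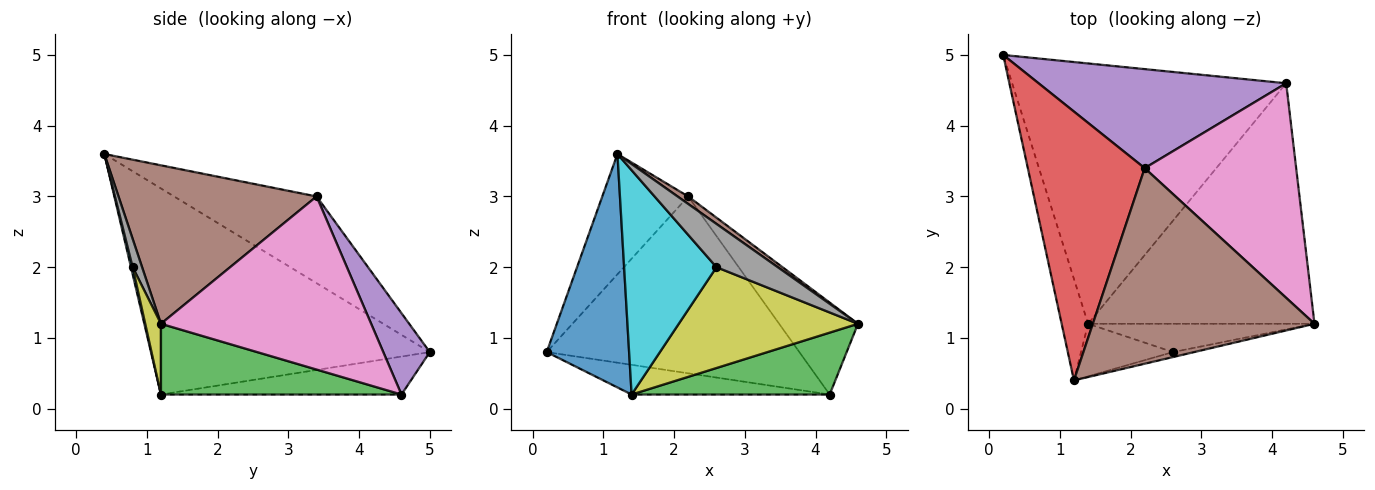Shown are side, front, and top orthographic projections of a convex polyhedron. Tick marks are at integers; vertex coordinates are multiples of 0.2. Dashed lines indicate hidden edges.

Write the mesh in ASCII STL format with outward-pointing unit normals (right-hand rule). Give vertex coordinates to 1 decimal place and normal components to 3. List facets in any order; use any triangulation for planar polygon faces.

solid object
 facet normal -0.952 -0.281 -0.122
  outer loop
   vertex 1.4 1.2 0.2
   vertex 1.2 0.4 3.6
   vertex 0.2 5.0 0.8
  endloop
 endfacet
 facet normal -0.136 0.112 -0.984
  outer loop
   vertex 1.4 1.2 0.2
   vertex 0.2 5.0 0.8
   vertex 4.2 4.6 0.2
  endloop
 endfacet
 facet normal 0.290 -0.239 -0.927
  outer loop
   vertex 1.4 1.2 0.2
   vertex 4.2 4.6 0.2
   vertex 4.6 1.2 1.2
  endloop
 endfacet
 facet normal -0.561 0.338 0.756
  outer loop
   vertex 2.2 3.4 3.0
   vertex 0.2 5.0 0.8
   vertex 1.2 0.4 3.6
  endloop
 endfacet
 facet normal 0.159 0.861 0.482
  outer loop
   vertex 2.2 3.4 3.0
   vertex 4.2 4.6 0.2
   vertex 0.2 5.0 0.8
  endloop
 endfacet
 facet normal 0.581 -0.031 0.813
  outer loop
   vertex 2.2 3.4 3.0
   vertex 1.2 0.4 3.6
   vertex 4.6 1.2 1.2
  endloop
 endfacet
 facet normal 0.724 0.272 0.634
  outer loop
   vertex 2.2 3.4 3.0
   vertex 4.6 1.2 1.2
   vertex 4.2 4.6 0.2
  endloop
 endfacet
 facet normal 0.151 -0.982 -0.113
  outer loop
   vertex 2.6 0.8 2.0
   vertex 4.6 1.2 1.2
   vertex 1.2 0.4 3.6
  endloop
 endfacet
 facet normal 0.084 -0.959 -0.269
  outer loop
   vertex 2.6 0.8 2.0
   vertex 1.4 1.2 0.2
   vertex 4.6 1.2 1.2
  endloop
 endfacet
 facet normal 0.018 -0.973 -0.228
  outer loop
   vertex 2.6 0.8 2.0
   vertex 1.2 0.4 3.6
   vertex 1.4 1.2 0.2
  endloop
 endfacet
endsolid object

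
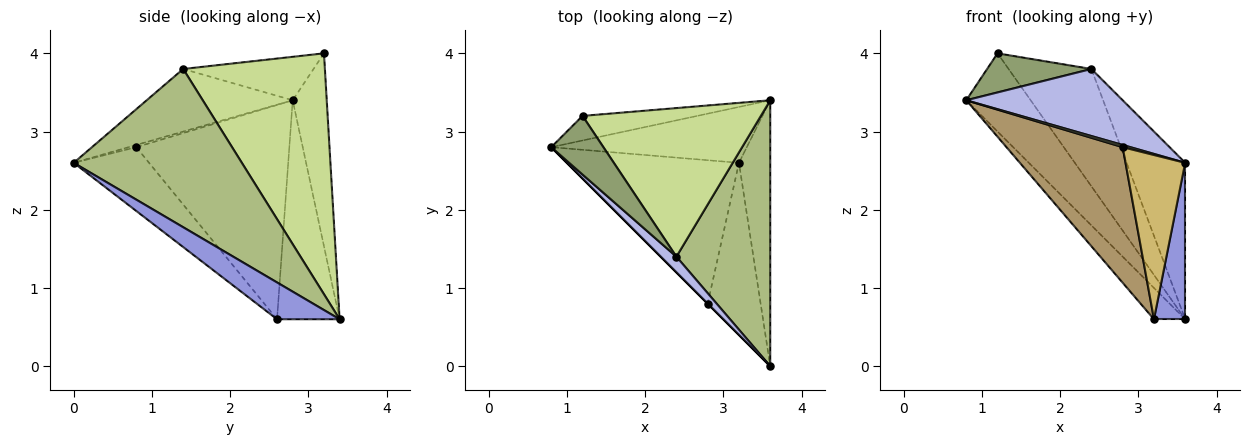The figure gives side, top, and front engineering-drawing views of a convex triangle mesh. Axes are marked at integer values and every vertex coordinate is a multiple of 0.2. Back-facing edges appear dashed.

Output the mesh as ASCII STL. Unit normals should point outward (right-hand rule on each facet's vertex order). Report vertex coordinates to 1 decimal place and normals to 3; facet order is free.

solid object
 facet normal -0.450 0.852 -0.268
  outer loop
   vertex 1.2 3.2 4.0
   vertex 3.6 3.4 0.6
   vertex 0.8 2.8 3.4
  endloop
 endfacet
 facet normal -0.699 0.349 -0.624
  outer loop
   vertex 3.2 2.6 0.6
   vertex 0.8 2.8 3.4
   vertex 3.6 3.4 0.6
  endloop
 endfacet
 facet normal 0.712 -0.356 -0.605
  outer loop
   vertex 3.2 2.6 0.6
   vertex 3.6 3.4 0.6
   vertex 3.6 0.0 2.6
  endloop
 endfacet
 facet normal -0.673 -0.721 0.168
  outer loop
   vertex 2.4 1.4 3.8
   vertex 0.8 2.8 3.4
   vertex 3.6 0.0 2.6
  endloop
 endfacet
 facet normal -0.570 -0.456 0.684
  outer loop
   vertex 2.4 1.4 3.8
   vertex 1.2 3.2 4.0
   vertex 0.8 2.8 3.4
  endloop
 endfacet
 facet normal 0.824 0.287 0.489
  outer loop
   vertex 2.4 1.4 3.8
   vertex 3.6 0.0 2.6
   vertex 3.6 3.4 0.6
  endloop
 endfacet
 facet normal 0.727 0.425 0.539
  outer loop
   vertex 2.4 1.4 3.8
   vertex 3.6 3.4 0.6
   vertex 1.2 3.2 4.0
  endloop
 endfacet
 facet normal -0.707 -0.707 0.000
  outer loop
   vertex 2.8 0.8 2.8
   vertex 3.6 0.0 2.6
   vertex 0.8 2.8 3.4
  endloop
 endfacet
 facet normal -0.671 -0.509 -0.539
  outer loop
   vertex 2.8 0.8 2.8
   vertex 0.8 2.8 3.4
   vertex 3.2 2.6 0.6
  endloop
 endfacet
 facet normal -0.657 -0.521 -0.545
  outer loop
   vertex 2.8 0.8 2.8
   vertex 3.2 2.6 0.6
   vertex 3.6 0.0 2.6
  endloop
 endfacet
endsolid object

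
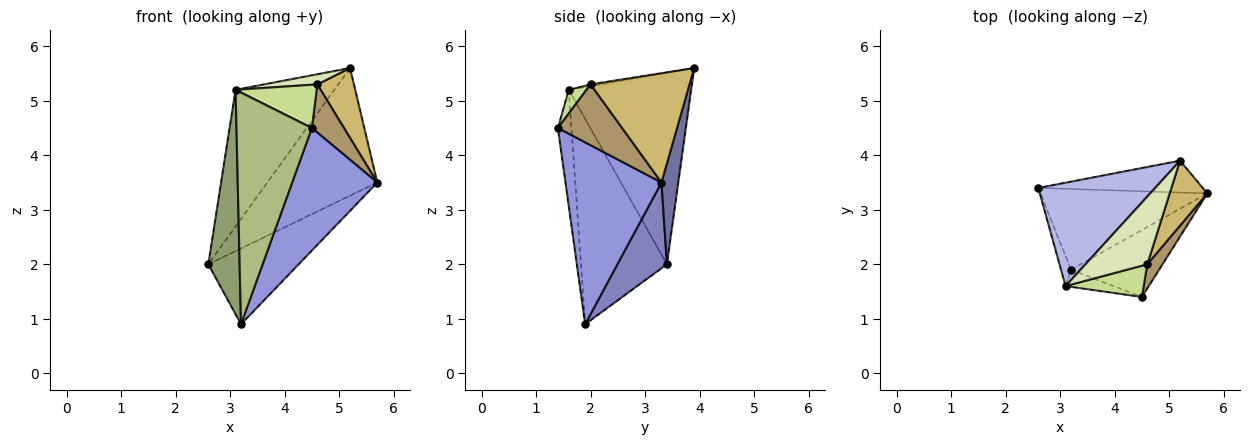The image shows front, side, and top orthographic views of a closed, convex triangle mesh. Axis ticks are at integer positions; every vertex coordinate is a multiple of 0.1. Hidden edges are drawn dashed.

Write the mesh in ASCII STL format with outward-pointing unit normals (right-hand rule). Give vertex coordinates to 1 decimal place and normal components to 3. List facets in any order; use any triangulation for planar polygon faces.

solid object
 facet normal 0.147 0.960 -0.239
  outer loop
   vertex 5.2 3.9 5.6
   vertex 5.7 3.3 3.5
   vertex 2.6 3.4 2.0
  endloop
 endfacet
 facet normal 0.351 0.641 -0.683
  outer loop
   vertex 3.2 1.9 0.9
   vertex 2.6 3.4 2.0
   vertex 5.7 3.3 3.5
  endloop
 endfacet
 facet normal 0.704 -0.624 -0.341
  outer loop
   vertex 3.2 1.9 0.9
   vertex 5.7 3.3 3.5
   vertex 4.5 1.4 4.5
  endloop
 endfacet
 facet normal -0.703 0.567 0.429
  outer loop
   vertex 3.1 1.6 5.2
   vertex 5.2 3.9 5.6
   vertex 2.6 3.4 2.0
  endloop
 endfacet
 facet normal -0.939 -0.342 -0.046
  outer loop
   vertex 3.1 1.6 5.2
   vertex 2.6 3.4 2.0
   vertex 3.2 1.9 0.9
  endloop
 endfacet
 facet normal -0.177 -0.982 -0.073
  outer loop
   vertex 3.1 1.6 5.2
   vertex 3.2 1.9 0.9
   vertex 4.5 1.4 4.5
  endloop
 endfacet
 facet normal 0.174 -0.798 0.577
  outer loop
   vertex 4.6 2.0 5.3
   vertex 3.1 1.6 5.2
   vertex 4.5 1.4 4.5
  endloop
 endfacet
 facet normal -0.027 -0.148 0.989
  outer loop
   vertex 4.6 2.0 5.3
   vertex 5.2 3.9 5.6
   vertex 3.1 1.6 5.2
  endloop
 endfacet
 facet normal 0.873 -0.436 0.218
  outer loop
   vertex 4.6 2.0 5.3
   vertex 4.5 1.4 4.5
   vertex 5.7 3.3 3.5
  endloop
 endfacet
 facet normal 0.893 -0.330 0.307
  outer loop
   vertex 4.6 2.0 5.3
   vertex 5.7 3.3 3.5
   vertex 5.2 3.9 5.6
  endloop
 endfacet
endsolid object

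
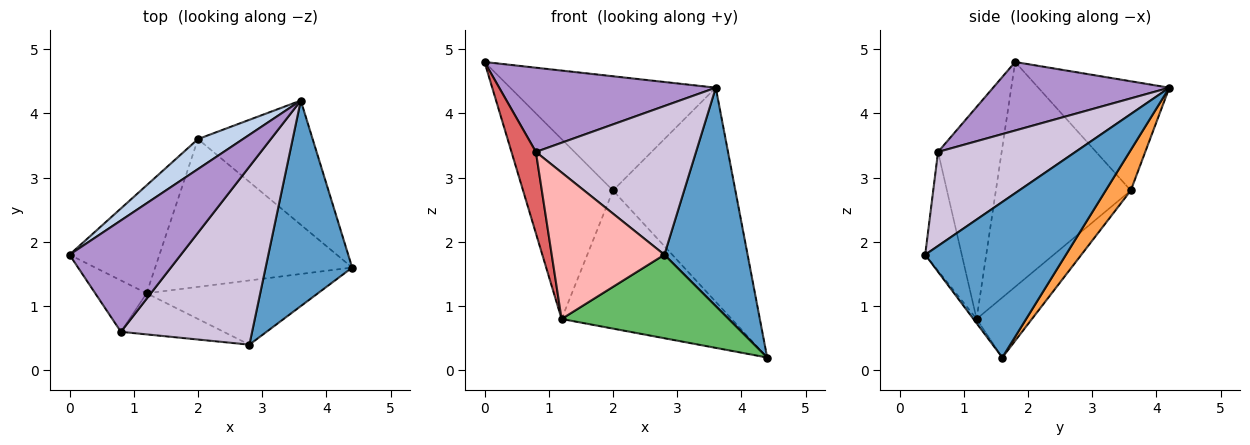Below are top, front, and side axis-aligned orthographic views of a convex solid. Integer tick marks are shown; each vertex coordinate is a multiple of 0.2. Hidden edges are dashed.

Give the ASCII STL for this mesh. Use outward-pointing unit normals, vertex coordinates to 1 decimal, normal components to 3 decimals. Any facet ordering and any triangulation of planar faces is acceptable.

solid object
 facet normal 0.776 -0.459 0.432
  outer loop
   vertex 2.8 0.4 1.8
   vertex 4.4 1.6 0.2
   vertex 3.6 4.2 4.4
  endloop
 endfacet
 facet normal -0.525 0.823 0.216
  outer loop
   vertex 2.0 3.6 2.8
   vertex 0.0 1.8 4.8
   vertex 3.6 4.2 4.4
  endloop
 endfacet
 facet normal 0.175 0.852 -0.494
  outer loop
   vertex 2.0 3.6 2.8
   vertex 3.6 4.2 4.4
   vertex 4.4 1.6 0.2
  endloop
 endfacet
 facet normal -0.789 0.526 -0.316
  outer loop
   vertex 1.2 1.2 0.8
   vertex 0.0 1.8 4.8
   vertex 2.0 3.6 2.8
  endloop
 endfacet
 facet normal -0.015 -0.793 -0.610
  outer loop
   vertex 1.2 1.2 0.8
   vertex 4.4 1.6 0.2
   vertex 2.8 0.4 1.8
  endloop
 endfacet
 facet normal -0.217 0.667 -0.713
  outer loop
   vertex 1.2 1.2 0.8
   vertex 2.0 3.6 2.8
   vertex 4.4 1.6 0.2
  endloop
 endfacet
 facet normal -0.911 -0.350 -0.221
  outer loop
   vertex 0.8 0.6 3.4
   vertex 0.0 1.8 4.8
   vertex 1.2 1.2 0.8
  endloop
 endfacet
 facet normal -0.298 -0.919 -0.258
  outer loop
   vertex 0.8 0.6 3.4
   vertex 1.2 1.2 0.8
   vertex 2.8 0.4 1.8
  endloop
 endfacet
 facet normal 0.441 -0.542 0.716
  outer loop
   vertex 0.8 0.6 3.4
   vertex 3.6 4.2 4.4
   vertex 0.0 1.8 4.8
  endloop
 endfacet
 facet normal 0.482 -0.562 0.673
  outer loop
   vertex 0.8 0.6 3.4
   vertex 2.8 0.4 1.8
   vertex 3.6 4.2 4.4
  endloop
 endfacet
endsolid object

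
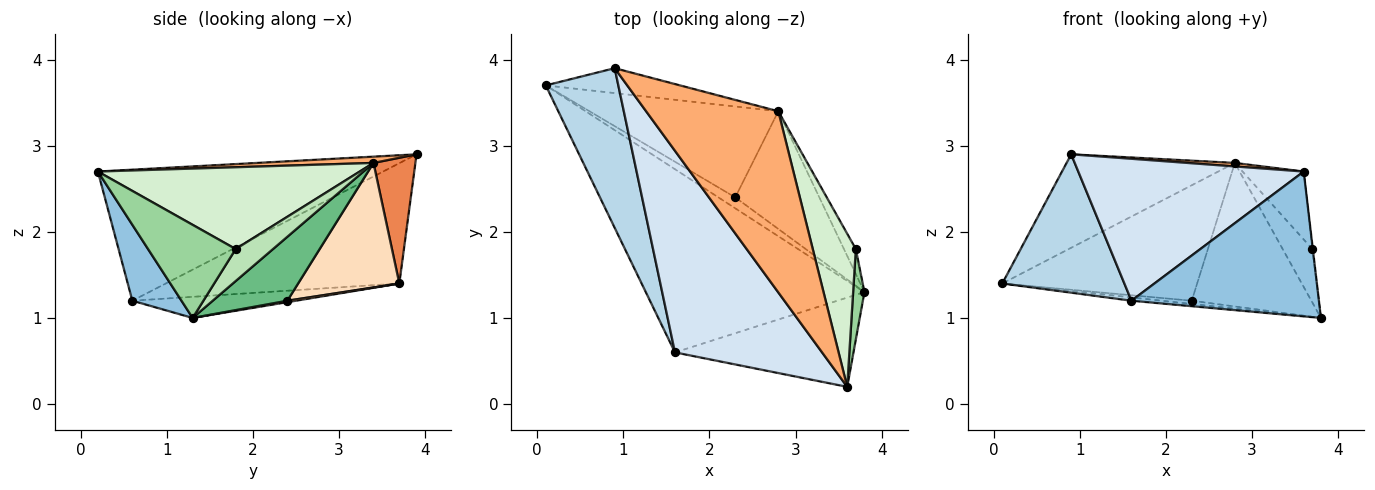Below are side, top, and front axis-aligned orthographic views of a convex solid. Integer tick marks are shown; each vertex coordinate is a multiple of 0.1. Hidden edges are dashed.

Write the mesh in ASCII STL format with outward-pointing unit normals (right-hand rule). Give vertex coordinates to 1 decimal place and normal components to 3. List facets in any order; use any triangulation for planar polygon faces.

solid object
 facet normal -0.096 0.018 -0.995
  outer loop
   vertex 1.6 0.6 1.2
   vertex 0.1 3.7 1.4
   vertex 3.8 1.3 1.0
  endloop
 endfacet
 facet normal 0.218 -0.831 -0.512
  outer loop
   vertex 1.6 0.6 1.2
   vertex 3.8 1.3 1.0
   vertex 3.6 0.2 2.7
  endloop
 endfacet
 facet normal -0.782 -0.409 0.471
  outer loop
   vertex 1.6 0.6 1.2
   vertex 0.9 3.9 2.9
   vertex 0.1 3.7 1.4
  endloop
 endfacet
 facet normal -0.589 -0.465 0.661
  outer loop
   vertex 1.6 0.6 1.2
   vertex 3.6 0.2 2.7
   vertex 0.9 3.9 2.9
  endloop
 endfacet
 facet normal 0.234 0.939 -0.250
  outer loop
   vertex 2.8 3.4 2.8
   vertex 0.1 3.7 1.4
   vertex 0.9 3.9 2.9
  endloop
 endfacet
 facet normal 0.047 -0.019 0.999
  outer loop
   vertex 2.8 3.4 2.8
   vertex 0.9 3.9 2.9
   vertex 3.6 0.2 2.7
  endloop
 endfacet
 facet normal 0.081 0.285 -0.955
  outer loop
   vertex 2.3 2.4 1.2
   vertex 3.8 1.3 1.0
   vertex 0.1 3.7 1.4
  endloop
 endfacet
 facet normal 0.378 0.727 -0.573
  outer loop
   vertex 2.3 2.4 1.2
   vertex 0.1 3.7 1.4
   vertex 2.8 3.4 2.8
  endloop
 endfacet
 facet normal 0.435 0.696 -0.571
  outer loop
   vertex 2.3 2.4 1.2
   vertex 2.8 3.4 2.8
   vertex 3.8 1.3 1.0
  endloop
 endfacet
 facet normal 0.993 0.006 0.121
  outer loop
   vertex 3.7 1.8 1.8
   vertex 3.6 0.2 2.7
   vertex 3.8 1.3 1.0
  endloop
 endfacet
 facet normal 0.752 0.597 -0.279
  outer loop
   vertex 3.7 1.8 1.8
   vertex 3.8 1.3 1.0
   vertex 2.8 3.4 2.8
  endloop
 endfacet
 facet normal 0.867 0.202 0.456
  outer loop
   vertex 3.7 1.8 1.8
   vertex 2.8 3.4 2.8
   vertex 3.6 0.2 2.7
  endloop
 endfacet
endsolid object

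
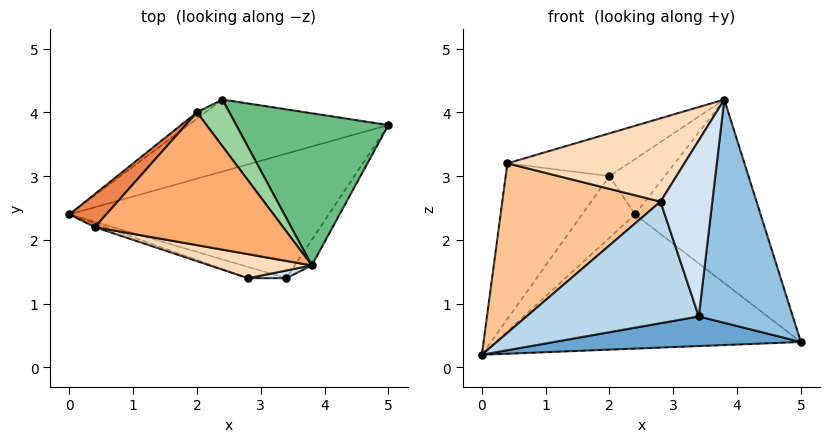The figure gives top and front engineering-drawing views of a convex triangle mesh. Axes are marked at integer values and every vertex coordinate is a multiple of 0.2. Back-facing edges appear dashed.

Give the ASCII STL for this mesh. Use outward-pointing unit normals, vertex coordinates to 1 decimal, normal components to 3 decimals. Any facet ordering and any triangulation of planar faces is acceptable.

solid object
 facet normal 0.103 -0.230 -0.968
  outer loop
   vertex 3.4 1.4 0.8
   vertex 0.0 2.4 0.2
   vertex 5.0 3.8 0.4
  endloop
 endfacet
 facet normal 0.825 -0.561 -0.064
  outer loop
   vertex 3.8 1.6 4.2
   vertex 3.4 1.4 0.8
   vertex 5.0 3.8 0.4
  endloop
 endfacet
 facet normal -0.267 -0.960 -0.089
  outer loop
   vertex 2.8 1.4 2.6
   vertex 0.0 2.4 0.2
   vertex 3.4 1.4 0.8
  endloop
 endfacet
 facet normal 0.129 -0.991 0.043
  outer loop
   vertex 2.8 1.4 2.6
   vertex 3.4 1.4 0.8
   vertex 3.8 1.6 4.2
  endloop
 endfacet
 facet normal -0.732 0.666 0.142
  outer loop
   vertex 0.4 2.2 3.2
   vertex 2.0 4.0 3.0
   vertex 0.0 2.4 0.2
  endloop
 endfacet
 facet normal -0.220 0.299 0.928
  outer loop
   vertex 0.4 2.2 3.2
   vertex 3.8 1.6 4.2
   vertex 2.0 4.0 3.0
  endloop
 endfacet
 facet normal -0.321 -0.947 -0.020
  outer loop
   vertex 0.4 2.2 3.2
   vertex 0.0 2.4 0.2
   vertex 2.8 1.4 2.6
  endloop
 endfacet
 facet normal -0.243 -0.932 0.269
  outer loop
   vertex 0.4 2.2 3.2
   vertex 2.8 1.4 2.6
   vertex 3.8 1.6 4.2
  endloop
 endfacet
 facet normal 0.520 0.657 0.545
  outer loop
   vertex 2.4 4.2 2.4
   vertex 3.8 1.6 4.2
   vertex 5.0 3.8 0.4
  endloop
 endfacet
 facet normal 0.506 0.658 0.557
  outer loop
   vertex 2.4 4.2 2.4
   vertex 2.0 4.0 3.0
   vertex 3.8 1.6 4.2
  endloop
 endfacet
 facet normal -0.222 0.859 -0.461
  outer loop
   vertex 2.4 4.2 2.4
   vertex 5.0 3.8 0.4
   vertex 0.0 2.4 0.2
  endloop
 endfacet
 facet normal -0.546 0.833 -0.086
  outer loop
   vertex 2.4 4.2 2.4
   vertex 0.0 2.4 0.2
   vertex 2.0 4.0 3.0
  endloop
 endfacet
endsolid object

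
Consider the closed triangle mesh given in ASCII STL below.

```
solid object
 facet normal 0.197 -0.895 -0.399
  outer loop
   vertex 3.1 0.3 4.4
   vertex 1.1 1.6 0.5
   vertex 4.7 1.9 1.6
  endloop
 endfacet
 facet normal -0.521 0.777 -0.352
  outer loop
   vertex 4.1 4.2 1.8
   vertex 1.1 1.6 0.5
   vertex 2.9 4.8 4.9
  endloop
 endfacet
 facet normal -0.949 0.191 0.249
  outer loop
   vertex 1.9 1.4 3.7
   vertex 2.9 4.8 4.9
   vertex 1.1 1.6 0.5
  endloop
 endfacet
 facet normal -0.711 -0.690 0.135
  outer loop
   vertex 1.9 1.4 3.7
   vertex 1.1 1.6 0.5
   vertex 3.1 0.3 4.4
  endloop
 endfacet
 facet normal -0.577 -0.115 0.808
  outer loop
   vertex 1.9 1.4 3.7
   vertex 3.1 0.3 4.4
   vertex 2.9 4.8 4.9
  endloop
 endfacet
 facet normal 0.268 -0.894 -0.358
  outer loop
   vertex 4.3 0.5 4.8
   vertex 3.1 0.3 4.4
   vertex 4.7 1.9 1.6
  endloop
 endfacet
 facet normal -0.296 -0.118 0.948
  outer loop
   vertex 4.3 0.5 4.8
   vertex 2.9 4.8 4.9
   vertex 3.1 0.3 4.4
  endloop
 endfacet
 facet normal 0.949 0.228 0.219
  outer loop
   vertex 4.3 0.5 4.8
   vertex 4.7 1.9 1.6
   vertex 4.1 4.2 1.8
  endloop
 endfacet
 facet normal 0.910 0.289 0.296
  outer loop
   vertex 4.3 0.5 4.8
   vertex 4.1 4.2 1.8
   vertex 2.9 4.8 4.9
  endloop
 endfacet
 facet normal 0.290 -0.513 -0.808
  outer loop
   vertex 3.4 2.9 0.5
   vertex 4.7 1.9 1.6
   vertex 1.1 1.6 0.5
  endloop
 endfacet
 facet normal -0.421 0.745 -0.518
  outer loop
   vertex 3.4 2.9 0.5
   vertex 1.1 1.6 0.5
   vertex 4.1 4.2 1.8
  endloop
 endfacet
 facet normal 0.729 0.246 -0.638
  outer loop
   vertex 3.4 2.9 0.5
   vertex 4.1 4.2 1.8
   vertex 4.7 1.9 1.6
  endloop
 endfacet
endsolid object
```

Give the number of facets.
12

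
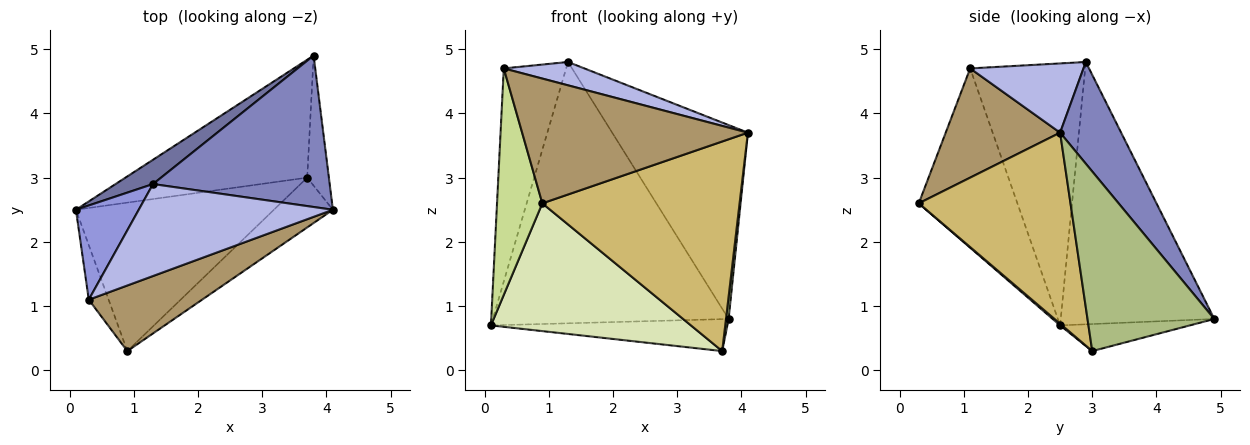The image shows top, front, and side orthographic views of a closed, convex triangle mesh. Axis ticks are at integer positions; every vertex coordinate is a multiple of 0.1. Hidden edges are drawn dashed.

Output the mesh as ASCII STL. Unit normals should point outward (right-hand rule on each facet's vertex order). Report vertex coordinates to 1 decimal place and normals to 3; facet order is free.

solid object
 facet normal -0.544 0.835 0.078
  outer loop
   vertex 1.3 2.9 4.8
   vertex 3.8 4.9 0.8
   vertex 0.1 2.5 0.7
  endloop
 endfacet
 facet normal 0.334 0.743 0.580
  outer loop
   vertex 1.3 2.9 4.8
   vertex 4.1 2.5 3.7
   vertex 3.8 4.9 0.8
  endloop
 endfacet
 facet normal -0.860 0.466 0.206
  outer loop
   vertex 0.3 1.1 4.7
   vertex 1.3 2.9 4.8
   vertex 0.1 2.5 0.7
  endloop
 endfacet
 facet normal 0.327 -0.232 0.916
  outer loop
   vertex 0.3 1.1 4.7
   vertex 4.1 2.5 3.7
   vertex 1.3 2.9 4.8
  endloop
 endfacet
 facet normal -0.142 0.259 -0.955
  outer loop
   vertex 3.7 3.0 0.3
   vertex 0.1 2.5 0.7
   vertex 3.8 4.9 0.8
  endloop
 endfacet
 facet normal 0.993 -0.021 -0.120
  outer loop
   vertex 3.7 3.0 0.3
   vertex 3.8 4.9 0.8
   vertex 4.1 2.5 3.7
  endloop
 endfacet
 facet normal -0.904 -0.415 -0.100
  outer loop
   vertex 0.9 0.3 2.6
   vertex 0.3 1.1 4.7
   vertex 0.1 2.5 0.7
  endloop
 endfacet
 facet normal 0.006 -0.652 -0.758
  outer loop
   vertex 0.9 0.3 2.6
   vertex 0.1 2.5 0.7
   vertex 3.7 3.0 0.3
  endloop
 endfacet
 facet normal 0.409 -0.808 0.425
  outer loop
   vertex 0.9 0.3 2.6
   vertex 4.1 2.5 3.7
   vertex 0.3 1.1 4.7
  endloop
 endfacet
 facet normal 0.599 -0.779 -0.185
  outer loop
   vertex 0.9 0.3 2.6
   vertex 3.7 3.0 0.3
   vertex 4.1 2.5 3.7
  endloop
 endfacet
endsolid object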